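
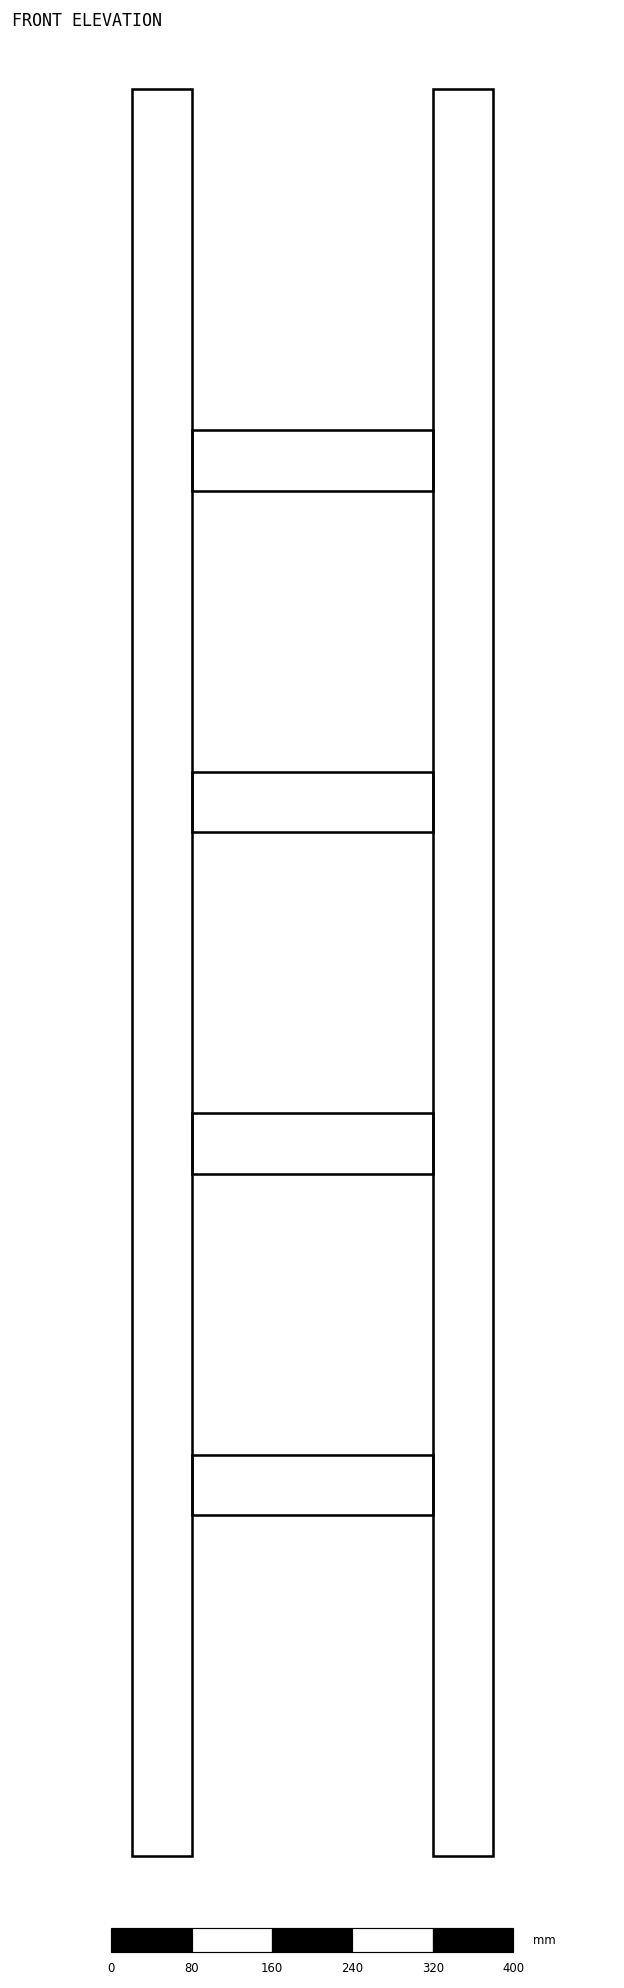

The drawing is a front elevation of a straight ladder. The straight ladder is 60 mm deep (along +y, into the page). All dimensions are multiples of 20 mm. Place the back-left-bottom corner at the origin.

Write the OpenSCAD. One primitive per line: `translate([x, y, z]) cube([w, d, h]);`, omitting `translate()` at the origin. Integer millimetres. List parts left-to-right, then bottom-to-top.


cube([60, 60, 1760]);
translate([60, 0, 340]) cube([240, 60, 60]);
translate([60, 0, 680]) cube([240, 60, 60]);
translate([60, 0, 1020]) cube([240, 60, 60]);
translate([60, 0, 1360]) cube([240, 60, 60]);
translate([300, 0, 0]) cube([60, 60, 1760]);


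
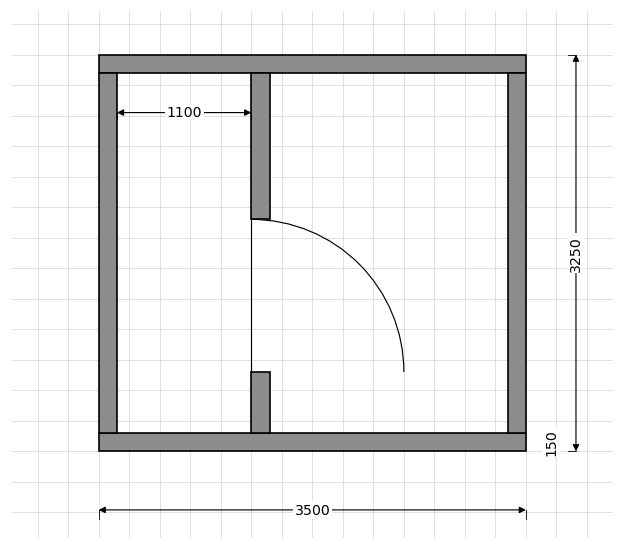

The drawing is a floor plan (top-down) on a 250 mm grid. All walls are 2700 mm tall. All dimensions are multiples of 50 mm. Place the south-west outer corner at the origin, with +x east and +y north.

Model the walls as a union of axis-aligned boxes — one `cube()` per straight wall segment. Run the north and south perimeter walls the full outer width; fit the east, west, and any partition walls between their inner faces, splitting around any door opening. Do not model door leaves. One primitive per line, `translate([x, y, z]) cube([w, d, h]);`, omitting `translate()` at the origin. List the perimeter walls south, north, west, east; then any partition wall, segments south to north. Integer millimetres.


cube([3500, 150, 2700]);
translate([0, 3100, 0]) cube([3500, 150, 2700]);
translate([0, 150, 0]) cube([150, 2950, 2700]);
translate([3350, 150, 0]) cube([150, 2950, 2700]);
translate([1250, 150, 0]) cube([150, 500, 2700]);
translate([1250, 1900, 0]) cube([150, 1200, 2700]);


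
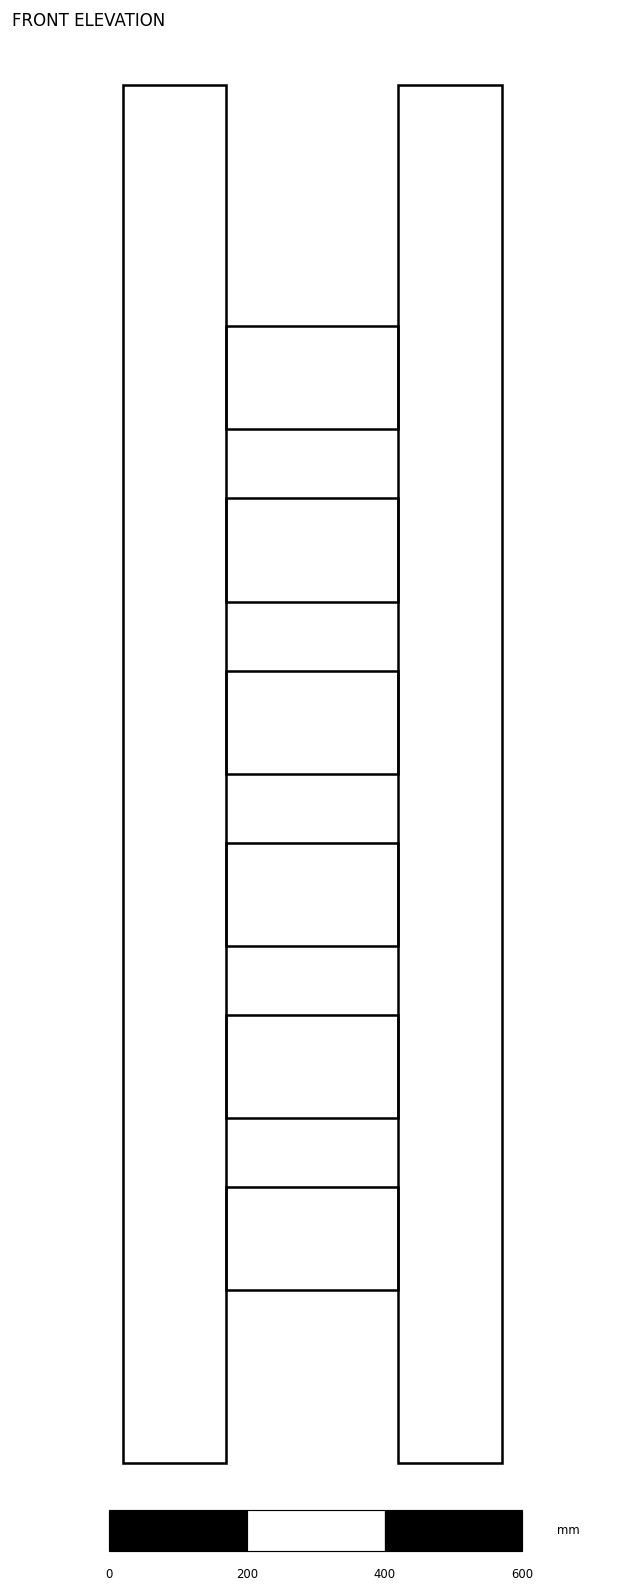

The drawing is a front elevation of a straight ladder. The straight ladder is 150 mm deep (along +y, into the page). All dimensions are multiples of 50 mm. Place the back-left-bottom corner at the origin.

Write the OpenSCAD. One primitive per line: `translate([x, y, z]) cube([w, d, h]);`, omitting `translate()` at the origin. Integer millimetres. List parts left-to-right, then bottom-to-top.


cube([150, 150, 2000]);
translate([150, 0, 250]) cube([250, 150, 150]);
translate([150, 0, 500]) cube([250, 150, 150]);
translate([150, 0, 750]) cube([250, 150, 150]);
translate([150, 0, 1000]) cube([250, 150, 150]);
translate([150, 0, 1250]) cube([250, 150, 150]);
translate([150, 0, 1500]) cube([250, 150, 150]);
translate([400, 0, 0]) cube([150, 150, 2000]);


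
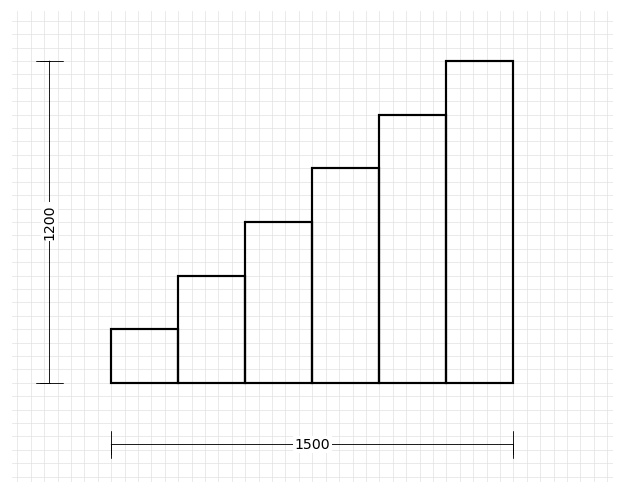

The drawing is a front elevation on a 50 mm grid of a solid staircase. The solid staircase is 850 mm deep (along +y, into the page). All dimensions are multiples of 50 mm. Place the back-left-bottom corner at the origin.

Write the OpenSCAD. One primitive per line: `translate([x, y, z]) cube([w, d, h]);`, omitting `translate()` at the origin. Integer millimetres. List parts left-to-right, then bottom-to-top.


cube([250, 850, 200]);
translate([250, 0, 0]) cube([250, 850, 400]);
translate([500, 0, 0]) cube([250, 850, 600]);
translate([750, 0, 0]) cube([250, 850, 800]);
translate([1000, 0, 0]) cube([250, 850, 1000]);
translate([1250, 0, 0]) cube([250, 850, 1200]);


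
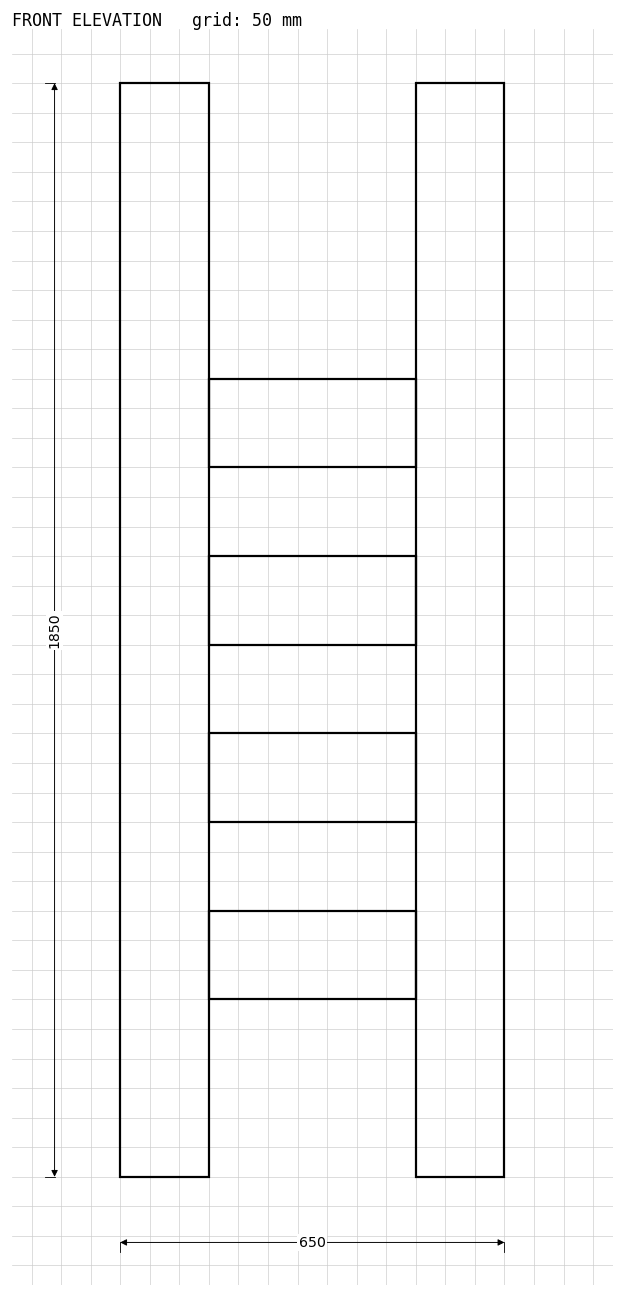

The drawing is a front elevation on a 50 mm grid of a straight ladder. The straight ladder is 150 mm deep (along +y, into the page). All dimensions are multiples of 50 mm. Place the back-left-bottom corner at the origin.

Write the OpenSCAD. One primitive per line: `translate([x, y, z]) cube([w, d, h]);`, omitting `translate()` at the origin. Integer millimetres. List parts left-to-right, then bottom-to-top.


cube([150, 150, 1850]);
translate([150, 0, 300]) cube([350, 150, 150]);
translate([150, 0, 600]) cube([350, 150, 150]);
translate([150, 0, 900]) cube([350, 150, 150]);
translate([150, 0, 1200]) cube([350, 150, 150]);
translate([500, 0, 0]) cube([150, 150, 1850]);


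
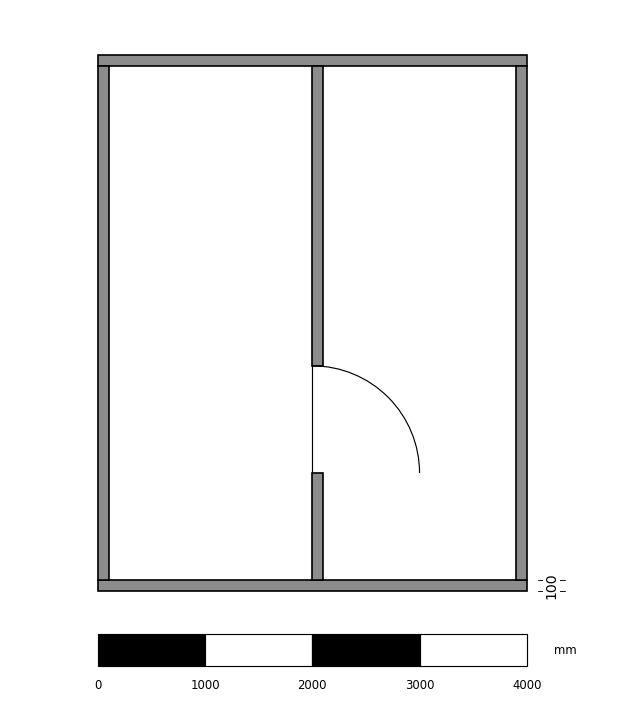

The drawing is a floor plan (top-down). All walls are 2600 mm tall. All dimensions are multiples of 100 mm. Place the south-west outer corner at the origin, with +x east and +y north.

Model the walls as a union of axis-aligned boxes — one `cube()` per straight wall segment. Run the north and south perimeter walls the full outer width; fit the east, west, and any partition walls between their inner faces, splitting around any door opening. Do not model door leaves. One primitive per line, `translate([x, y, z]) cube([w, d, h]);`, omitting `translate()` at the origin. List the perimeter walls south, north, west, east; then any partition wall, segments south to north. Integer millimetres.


cube([4000, 100, 2600]);
translate([0, 4900, 0]) cube([4000, 100, 2600]);
translate([0, 100, 0]) cube([100, 4800, 2600]);
translate([3900, 100, 0]) cube([100, 4800, 2600]);
translate([2000, 100, 0]) cube([100, 1000, 2600]);
translate([2000, 2100, 0]) cube([100, 2800, 2600]);


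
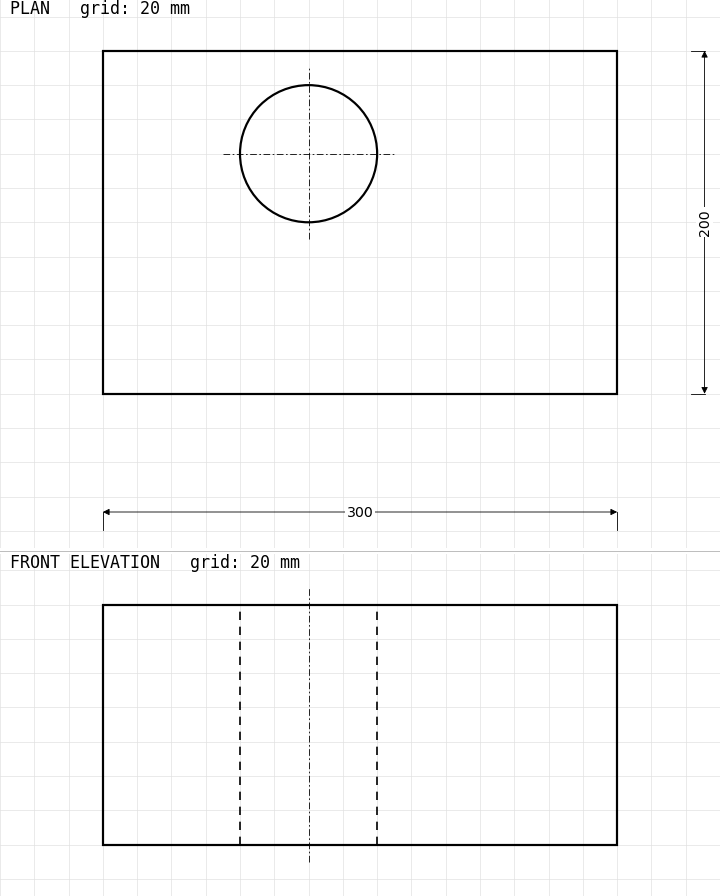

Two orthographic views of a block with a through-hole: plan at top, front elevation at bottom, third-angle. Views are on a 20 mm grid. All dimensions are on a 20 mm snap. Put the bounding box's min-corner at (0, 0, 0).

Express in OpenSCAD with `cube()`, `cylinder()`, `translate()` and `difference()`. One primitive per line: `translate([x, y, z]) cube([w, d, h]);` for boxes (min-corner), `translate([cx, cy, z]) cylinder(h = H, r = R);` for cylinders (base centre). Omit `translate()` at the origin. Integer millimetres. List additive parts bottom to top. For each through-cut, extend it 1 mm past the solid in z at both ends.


difference() {
  cube([300, 200, 140]);
  translate([120, 140, -1]) cylinder(h = 142, r = 40);
}


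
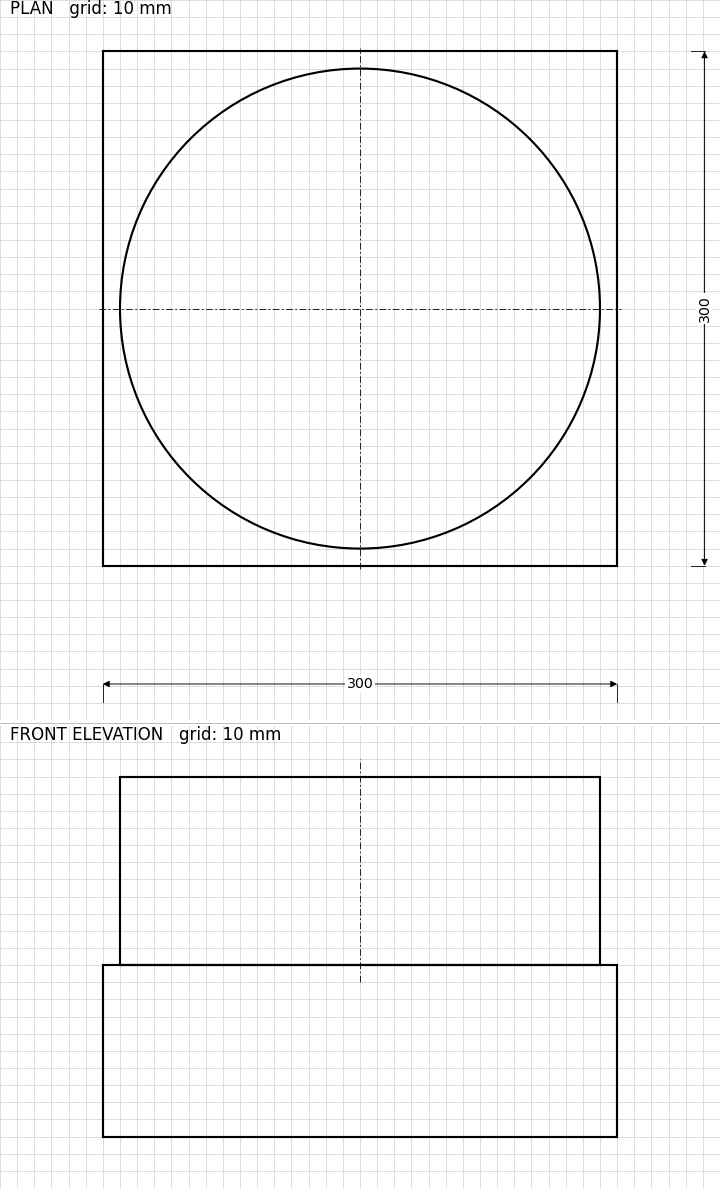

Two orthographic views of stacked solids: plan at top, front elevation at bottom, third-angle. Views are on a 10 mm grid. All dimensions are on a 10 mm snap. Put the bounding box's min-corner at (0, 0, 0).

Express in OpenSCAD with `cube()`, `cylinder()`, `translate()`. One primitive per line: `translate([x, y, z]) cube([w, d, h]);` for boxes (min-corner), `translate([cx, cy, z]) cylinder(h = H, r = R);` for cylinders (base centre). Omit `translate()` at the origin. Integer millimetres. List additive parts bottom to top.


cube([300, 300, 100]);
translate([150, 150, 100]) cylinder(h = 110, r = 140);


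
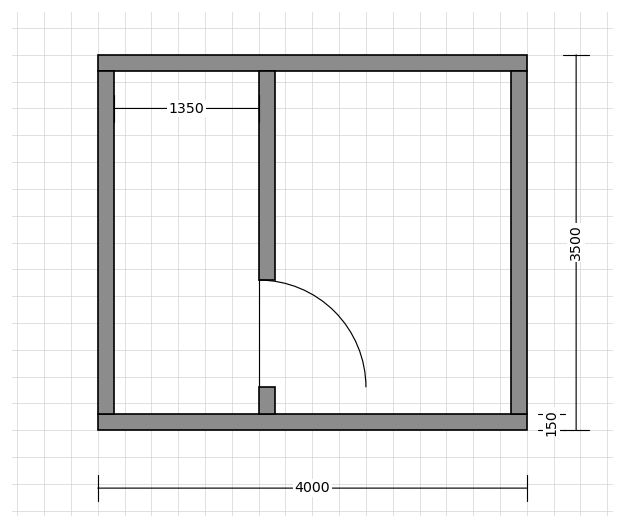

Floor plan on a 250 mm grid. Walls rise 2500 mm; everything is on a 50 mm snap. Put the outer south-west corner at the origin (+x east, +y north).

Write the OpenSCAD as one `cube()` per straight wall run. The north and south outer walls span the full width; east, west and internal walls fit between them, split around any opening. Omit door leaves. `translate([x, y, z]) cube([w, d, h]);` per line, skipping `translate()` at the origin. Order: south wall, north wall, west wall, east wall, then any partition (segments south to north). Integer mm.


cube([4000, 150, 2500]);
translate([0, 3350, 0]) cube([4000, 150, 2500]);
translate([0, 150, 0]) cube([150, 3200, 2500]);
translate([3850, 150, 0]) cube([150, 3200, 2500]);
translate([1500, 150, 0]) cube([150, 250, 2500]);
translate([1500, 1400, 0]) cube([150, 1950, 2500]);


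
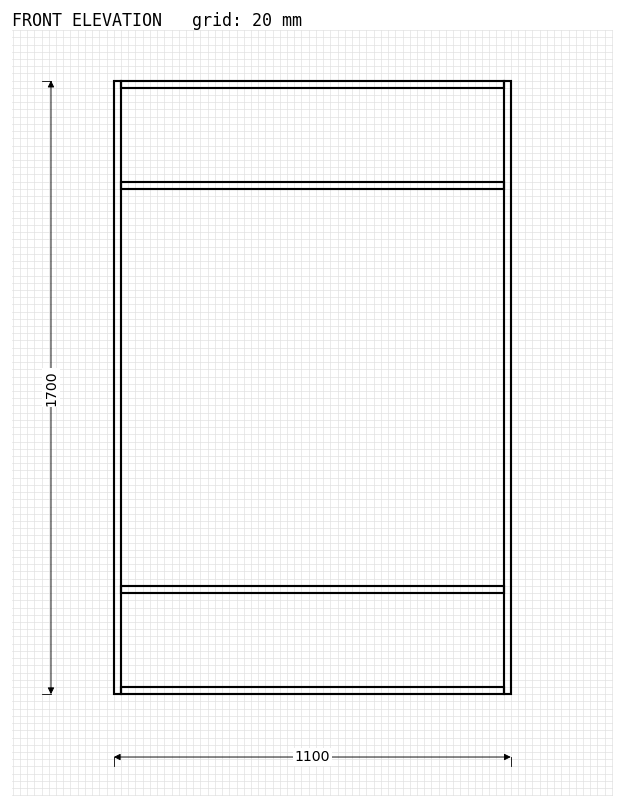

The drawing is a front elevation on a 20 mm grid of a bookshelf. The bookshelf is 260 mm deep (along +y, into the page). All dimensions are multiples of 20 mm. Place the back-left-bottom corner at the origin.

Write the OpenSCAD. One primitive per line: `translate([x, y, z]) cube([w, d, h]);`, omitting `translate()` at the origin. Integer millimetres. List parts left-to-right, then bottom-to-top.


cube([20, 260, 1700]);
translate([20, 0, 0]) cube([1060, 260, 20]);
translate([20, 0, 280]) cube([1060, 260, 20]);
translate([20, 0, 1400]) cube([1060, 260, 20]);
translate([20, 0, 1680]) cube([1060, 260, 20]);
translate([1080, 0, 0]) cube([20, 260, 1700]);


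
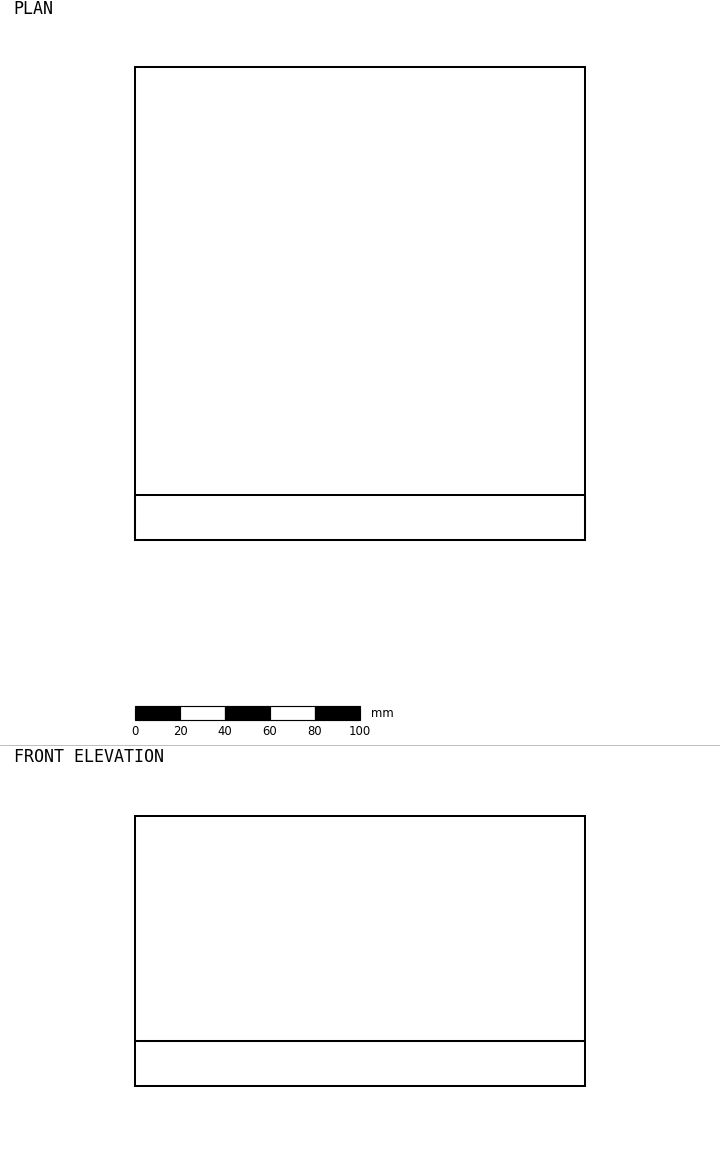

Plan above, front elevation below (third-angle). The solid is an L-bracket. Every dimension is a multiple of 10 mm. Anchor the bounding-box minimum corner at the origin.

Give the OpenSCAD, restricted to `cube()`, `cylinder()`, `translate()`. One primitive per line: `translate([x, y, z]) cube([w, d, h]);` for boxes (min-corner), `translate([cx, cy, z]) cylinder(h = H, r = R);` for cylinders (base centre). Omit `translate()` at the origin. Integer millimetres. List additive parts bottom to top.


cube([200, 210, 20]);
translate([0, 0, 20]) cube([200, 20, 100]);


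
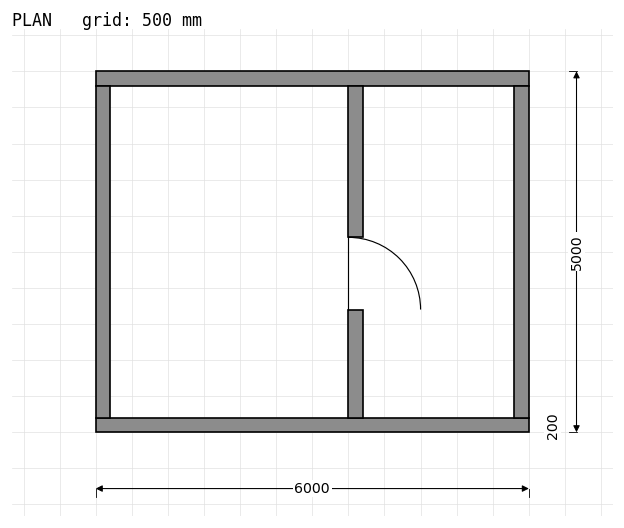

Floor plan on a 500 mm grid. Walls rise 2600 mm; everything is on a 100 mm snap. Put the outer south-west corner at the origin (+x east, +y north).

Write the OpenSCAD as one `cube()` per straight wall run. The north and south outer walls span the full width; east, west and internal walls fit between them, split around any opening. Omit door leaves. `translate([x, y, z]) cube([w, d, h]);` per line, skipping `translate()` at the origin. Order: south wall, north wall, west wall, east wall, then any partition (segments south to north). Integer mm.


cube([6000, 200, 2600]);
translate([0, 4800, 0]) cube([6000, 200, 2600]);
translate([0, 200, 0]) cube([200, 4600, 2600]);
translate([5800, 200, 0]) cube([200, 4600, 2600]);
translate([3500, 200, 0]) cube([200, 1500, 2600]);
translate([3500, 2700, 0]) cube([200, 2100, 2600]);


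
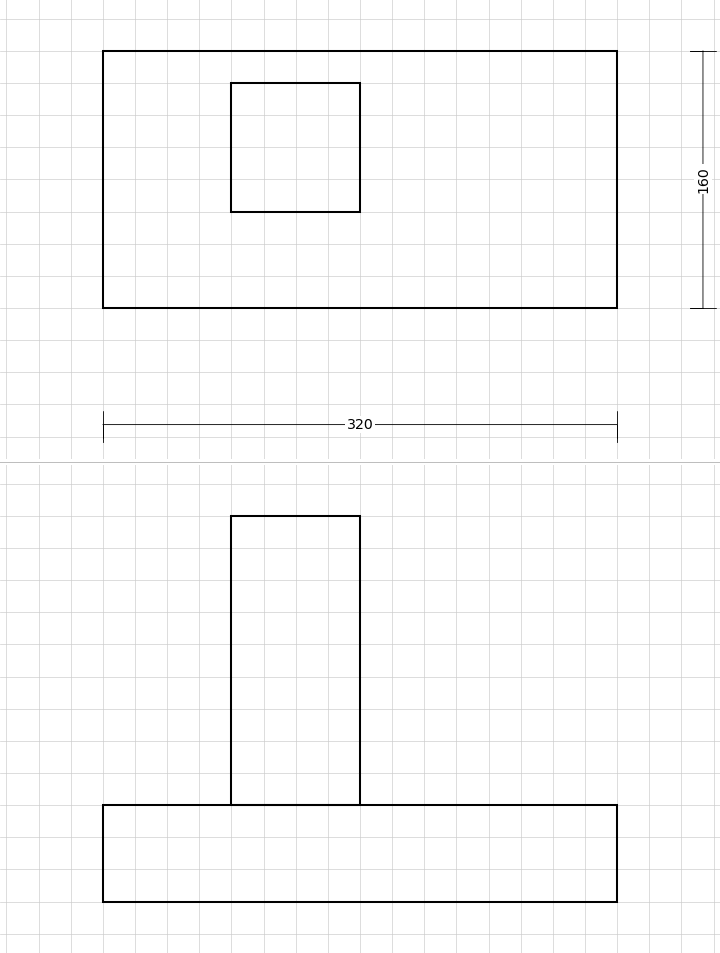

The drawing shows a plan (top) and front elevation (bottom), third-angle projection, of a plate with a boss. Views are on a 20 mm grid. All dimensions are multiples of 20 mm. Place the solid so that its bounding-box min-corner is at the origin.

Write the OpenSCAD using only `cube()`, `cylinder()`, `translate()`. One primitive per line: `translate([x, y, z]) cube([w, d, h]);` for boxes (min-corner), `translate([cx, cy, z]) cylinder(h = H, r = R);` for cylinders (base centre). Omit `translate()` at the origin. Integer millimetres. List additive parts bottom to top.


cube([320, 160, 60]);
translate([80, 60, 60]) cube([80, 80, 180]);


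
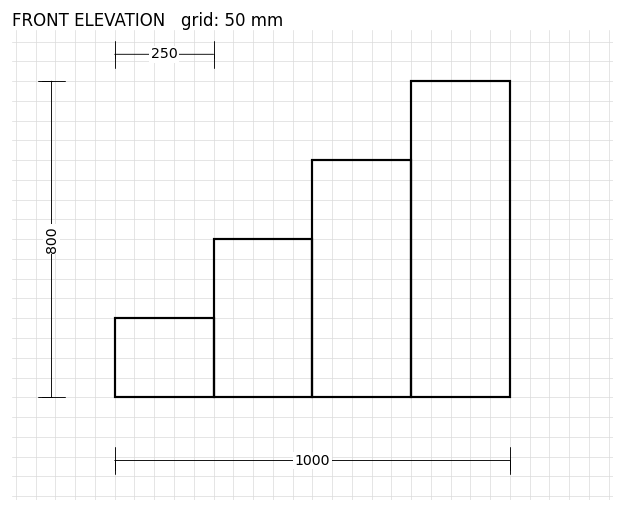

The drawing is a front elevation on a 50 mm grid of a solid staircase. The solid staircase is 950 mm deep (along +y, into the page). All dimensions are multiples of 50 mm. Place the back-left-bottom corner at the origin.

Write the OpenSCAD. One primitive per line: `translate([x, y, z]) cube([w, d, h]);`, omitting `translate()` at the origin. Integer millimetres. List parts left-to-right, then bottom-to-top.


cube([250, 950, 200]);
translate([250, 0, 0]) cube([250, 950, 400]);
translate([500, 0, 0]) cube([250, 950, 600]);
translate([750, 0, 0]) cube([250, 950, 800]);


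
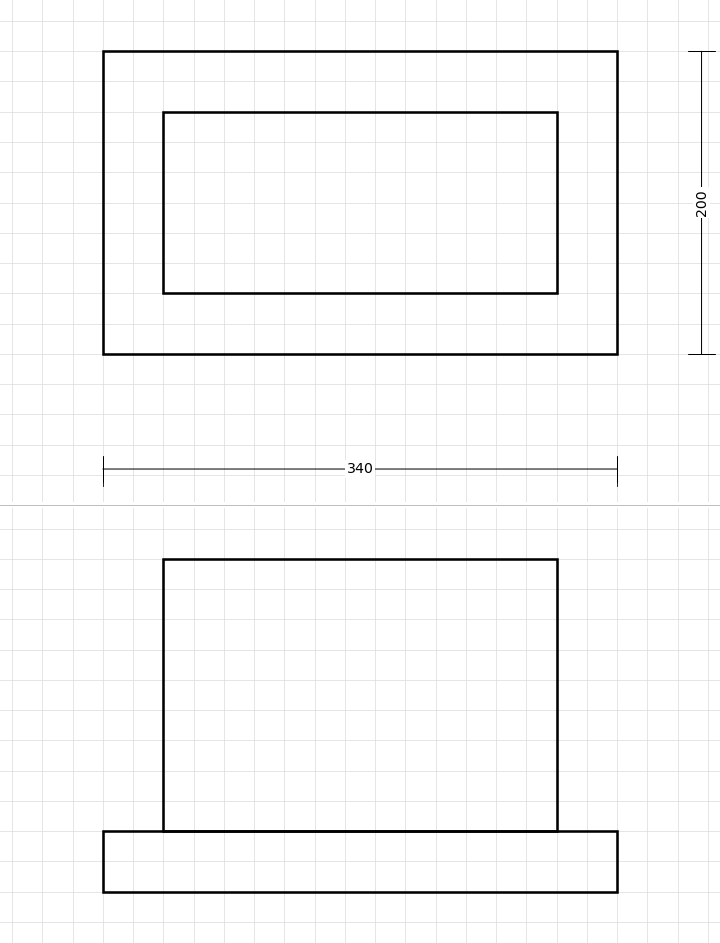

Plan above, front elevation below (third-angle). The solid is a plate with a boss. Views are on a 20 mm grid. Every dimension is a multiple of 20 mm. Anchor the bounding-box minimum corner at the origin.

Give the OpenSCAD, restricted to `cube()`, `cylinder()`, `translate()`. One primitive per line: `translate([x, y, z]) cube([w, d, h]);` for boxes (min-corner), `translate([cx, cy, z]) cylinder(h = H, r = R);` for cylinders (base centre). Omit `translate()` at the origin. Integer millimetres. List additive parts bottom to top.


cube([340, 200, 40]);
translate([40, 40, 40]) cube([260, 120, 180]);


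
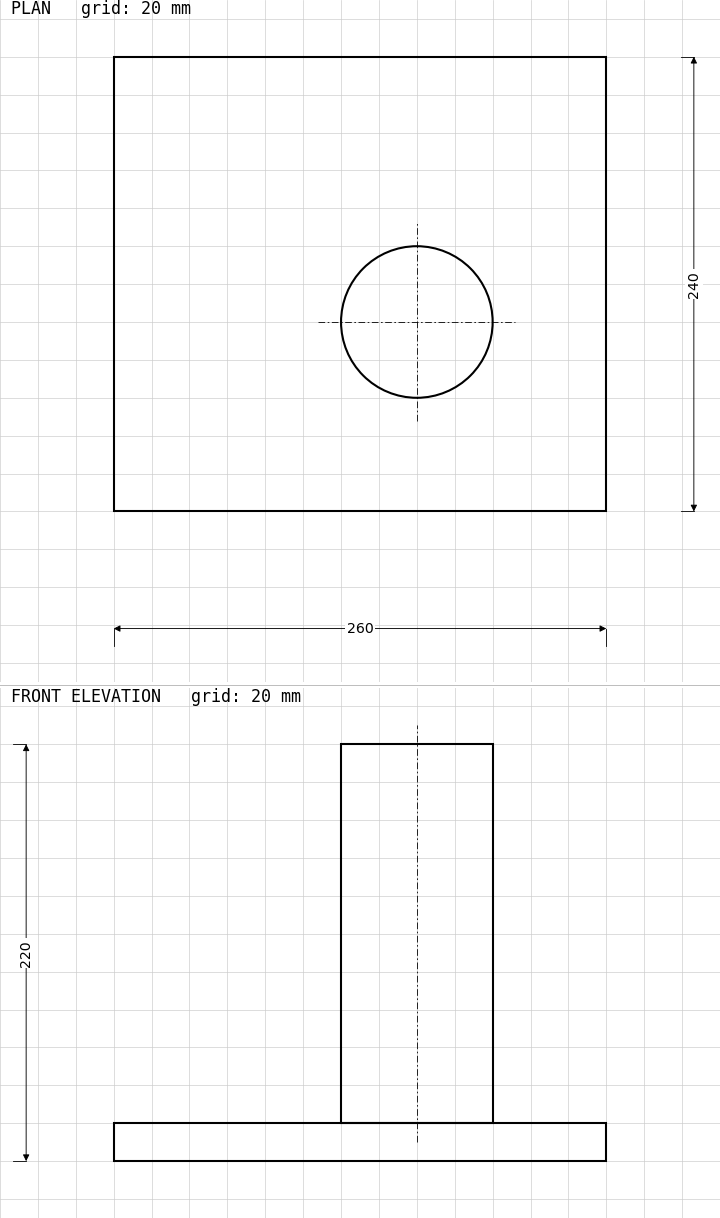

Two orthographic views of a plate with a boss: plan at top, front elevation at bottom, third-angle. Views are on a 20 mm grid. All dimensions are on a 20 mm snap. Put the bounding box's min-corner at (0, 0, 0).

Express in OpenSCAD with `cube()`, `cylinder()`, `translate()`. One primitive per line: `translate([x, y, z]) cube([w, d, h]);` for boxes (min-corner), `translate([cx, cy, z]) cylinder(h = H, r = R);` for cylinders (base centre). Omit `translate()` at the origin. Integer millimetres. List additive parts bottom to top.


cube([260, 240, 20]);
translate([160, 100, 20]) cylinder(h = 200, r = 40);


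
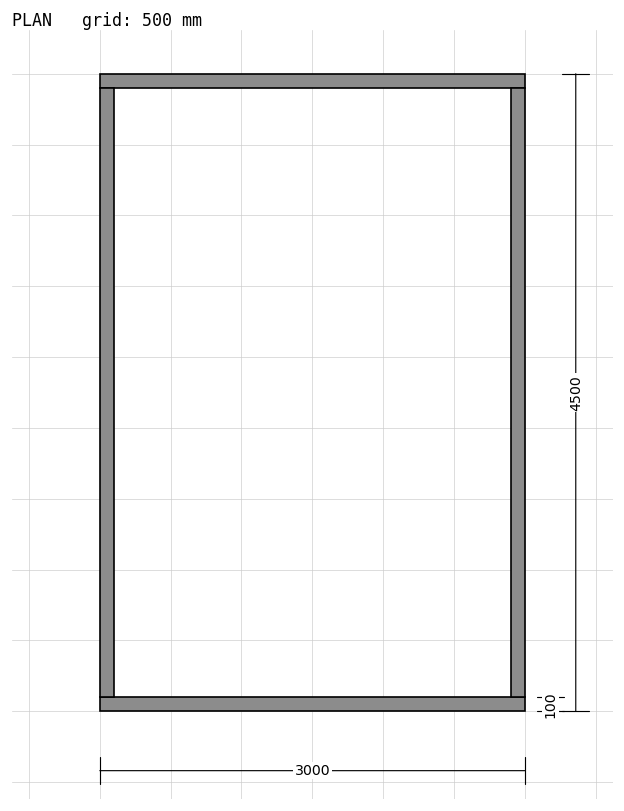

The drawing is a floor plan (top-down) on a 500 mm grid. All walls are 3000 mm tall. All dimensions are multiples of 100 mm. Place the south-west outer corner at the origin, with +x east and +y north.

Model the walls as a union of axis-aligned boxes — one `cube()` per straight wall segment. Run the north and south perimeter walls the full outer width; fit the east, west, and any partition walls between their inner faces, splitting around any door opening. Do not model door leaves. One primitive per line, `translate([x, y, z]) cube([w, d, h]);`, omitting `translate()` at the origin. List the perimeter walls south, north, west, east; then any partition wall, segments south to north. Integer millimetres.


cube([3000, 100, 3000]);
translate([0, 4400, 0]) cube([3000, 100, 3000]);
translate([0, 100, 0]) cube([100, 4300, 3000]);
translate([2900, 100, 0]) cube([100, 4300, 3000]);


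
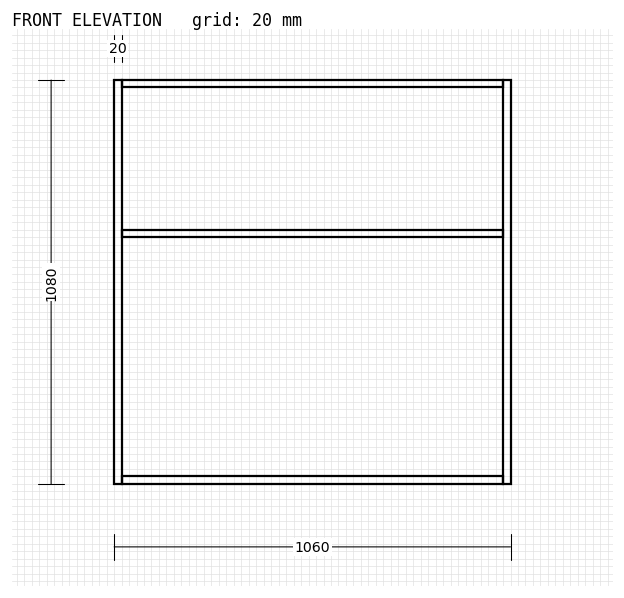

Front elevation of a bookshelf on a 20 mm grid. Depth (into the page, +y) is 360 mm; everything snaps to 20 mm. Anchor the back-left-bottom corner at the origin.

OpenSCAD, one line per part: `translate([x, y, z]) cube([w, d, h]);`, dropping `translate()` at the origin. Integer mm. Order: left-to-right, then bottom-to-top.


cube([20, 360, 1080]);
translate([20, 0, 0]) cube([1020, 360, 20]);
translate([20, 0, 660]) cube([1020, 360, 20]);
translate([20, 0, 1060]) cube([1020, 360, 20]);
translate([1040, 0, 0]) cube([20, 360, 1080]);


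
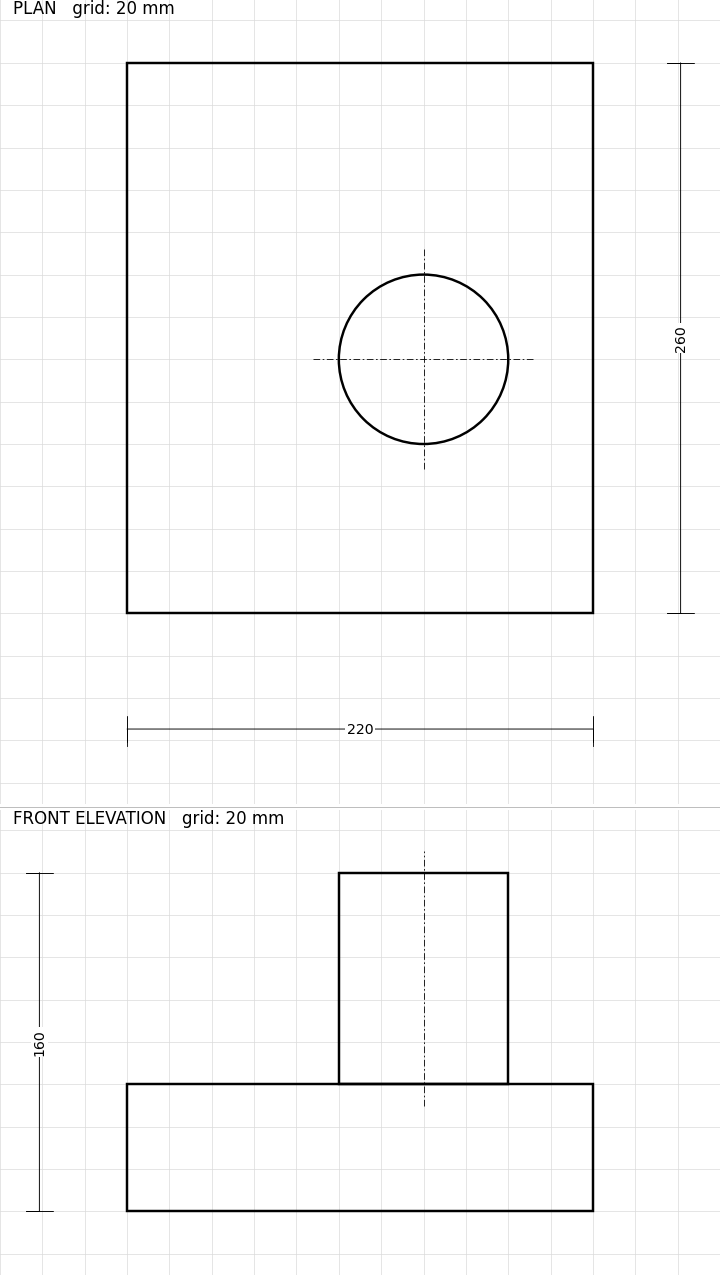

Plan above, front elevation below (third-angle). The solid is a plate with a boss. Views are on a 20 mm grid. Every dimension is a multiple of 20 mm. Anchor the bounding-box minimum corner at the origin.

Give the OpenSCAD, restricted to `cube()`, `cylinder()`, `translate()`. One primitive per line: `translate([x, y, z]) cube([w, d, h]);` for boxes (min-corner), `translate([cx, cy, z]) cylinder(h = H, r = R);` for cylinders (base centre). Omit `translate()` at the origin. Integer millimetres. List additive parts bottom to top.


cube([220, 260, 60]);
translate([140, 120, 60]) cylinder(h = 100, r = 40);


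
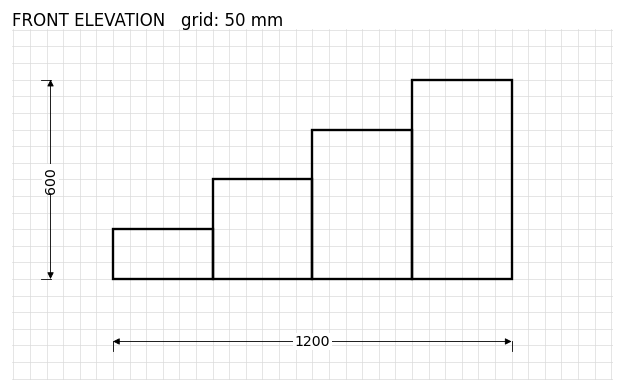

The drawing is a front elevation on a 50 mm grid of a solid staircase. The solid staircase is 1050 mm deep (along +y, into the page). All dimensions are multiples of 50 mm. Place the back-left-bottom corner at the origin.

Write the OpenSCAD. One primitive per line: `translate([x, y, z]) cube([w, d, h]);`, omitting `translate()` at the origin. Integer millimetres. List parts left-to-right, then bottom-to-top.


cube([300, 1050, 150]);
translate([300, 0, 0]) cube([300, 1050, 300]);
translate([600, 0, 0]) cube([300, 1050, 450]);
translate([900, 0, 0]) cube([300, 1050, 600]);


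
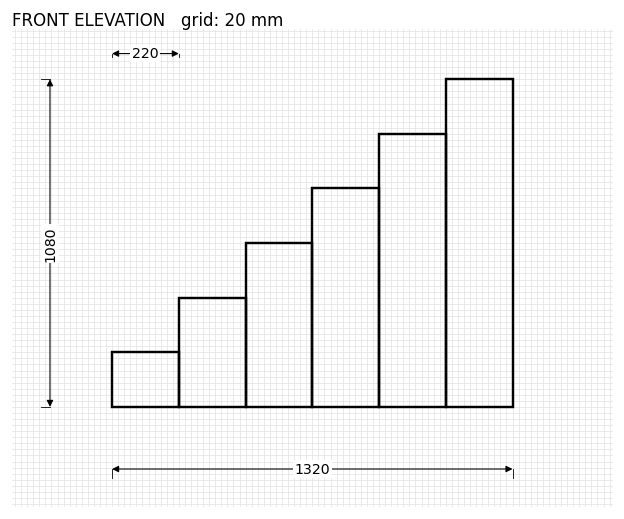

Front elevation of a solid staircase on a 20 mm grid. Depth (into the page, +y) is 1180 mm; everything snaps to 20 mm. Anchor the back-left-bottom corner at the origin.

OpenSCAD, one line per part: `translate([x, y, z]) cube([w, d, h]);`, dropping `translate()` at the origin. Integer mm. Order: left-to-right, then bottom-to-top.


cube([220, 1180, 180]);
translate([220, 0, 0]) cube([220, 1180, 360]);
translate([440, 0, 0]) cube([220, 1180, 540]);
translate([660, 0, 0]) cube([220, 1180, 720]);
translate([880, 0, 0]) cube([220, 1180, 900]);
translate([1100, 0, 0]) cube([220, 1180, 1080]);


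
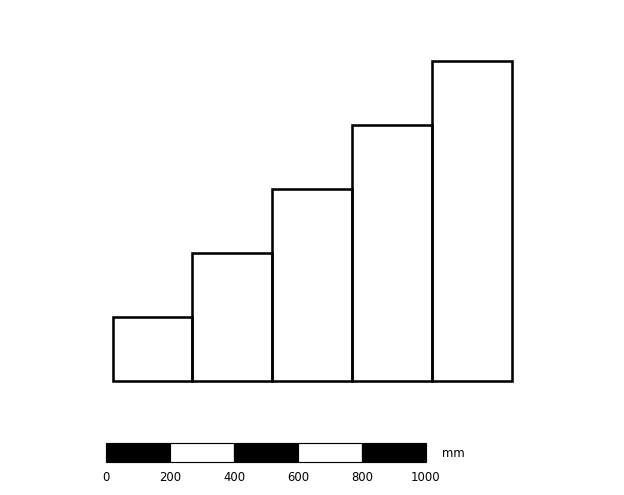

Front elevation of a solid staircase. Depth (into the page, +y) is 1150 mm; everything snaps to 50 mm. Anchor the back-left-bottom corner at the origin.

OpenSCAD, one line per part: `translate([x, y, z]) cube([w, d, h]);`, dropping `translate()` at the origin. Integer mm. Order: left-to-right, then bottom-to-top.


cube([250, 1150, 200]);
translate([250, 0, 0]) cube([250, 1150, 400]);
translate([500, 0, 0]) cube([250, 1150, 600]);
translate([750, 0, 0]) cube([250, 1150, 800]);
translate([1000, 0, 0]) cube([250, 1150, 1000]);


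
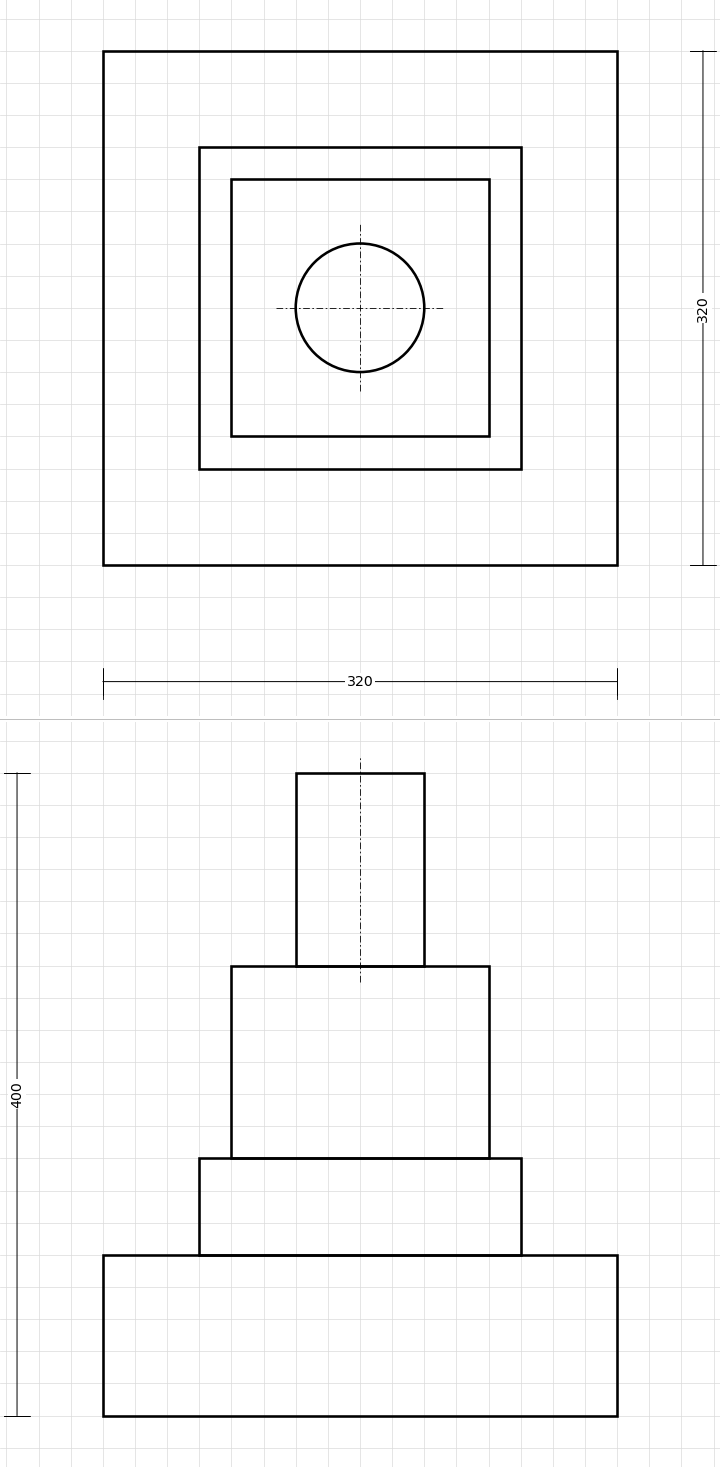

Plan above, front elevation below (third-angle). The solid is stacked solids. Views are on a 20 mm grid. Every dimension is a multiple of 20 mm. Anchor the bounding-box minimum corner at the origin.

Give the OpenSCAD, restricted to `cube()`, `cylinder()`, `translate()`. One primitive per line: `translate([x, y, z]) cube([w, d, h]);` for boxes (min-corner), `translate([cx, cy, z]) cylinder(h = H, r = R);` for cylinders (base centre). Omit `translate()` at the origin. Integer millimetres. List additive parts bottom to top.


cube([320, 320, 100]);
translate([60, 60, 100]) cube([200, 200, 60]);
translate([80, 80, 160]) cube([160, 160, 120]);
translate([160, 160, 280]) cylinder(h = 120, r = 40);


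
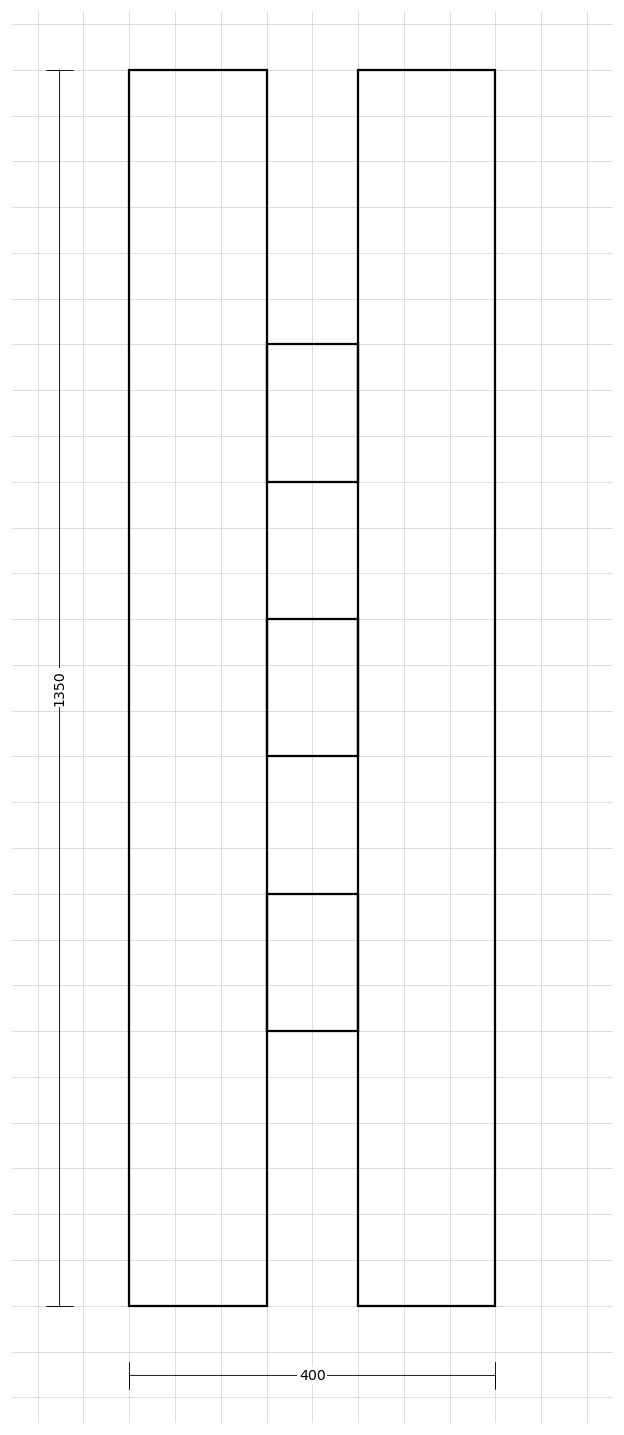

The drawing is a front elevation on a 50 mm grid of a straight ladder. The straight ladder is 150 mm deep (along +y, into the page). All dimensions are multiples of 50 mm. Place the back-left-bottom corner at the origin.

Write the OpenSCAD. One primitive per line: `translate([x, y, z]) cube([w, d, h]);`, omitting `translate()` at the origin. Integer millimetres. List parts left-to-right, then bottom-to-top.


cube([150, 150, 1350]);
translate([150, 0, 300]) cube([100, 150, 150]);
translate([150, 0, 600]) cube([100, 150, 150]);
translate([150, 0, 900]) cube([100, 150, 150]);
translate([250, 0, 0]) cube([150, 150, 1350]);


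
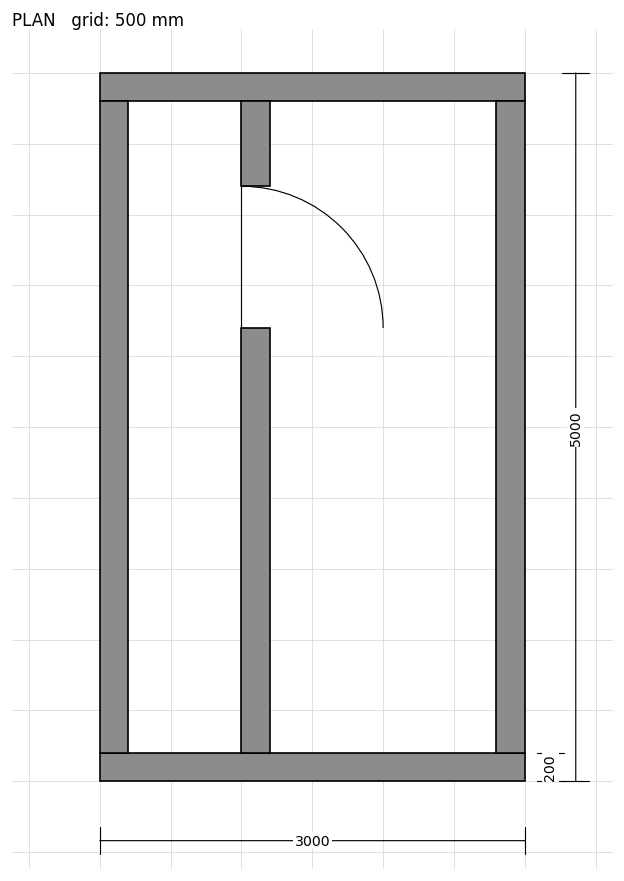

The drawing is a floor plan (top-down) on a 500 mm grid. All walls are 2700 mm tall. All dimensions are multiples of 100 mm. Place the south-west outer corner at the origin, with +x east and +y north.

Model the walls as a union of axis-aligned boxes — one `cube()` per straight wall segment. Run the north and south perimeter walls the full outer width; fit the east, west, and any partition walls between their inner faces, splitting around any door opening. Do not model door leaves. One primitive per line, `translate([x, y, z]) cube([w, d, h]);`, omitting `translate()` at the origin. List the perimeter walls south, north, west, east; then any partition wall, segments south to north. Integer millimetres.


cube([3000, 200, 2700]);
translate([0, 4800, 0]) cube([3000, 200, 2700]);
translate([0, 200, 0]) cube([200, 4600, 2700]);
translate([2800, 200, 0]) cube([200, 4600, 2700]);
translate([1000, 200, 0]) cube([200, 3000, 2700]);
translate([1000, 4200, 0]) cube([200, 600, 2700]);


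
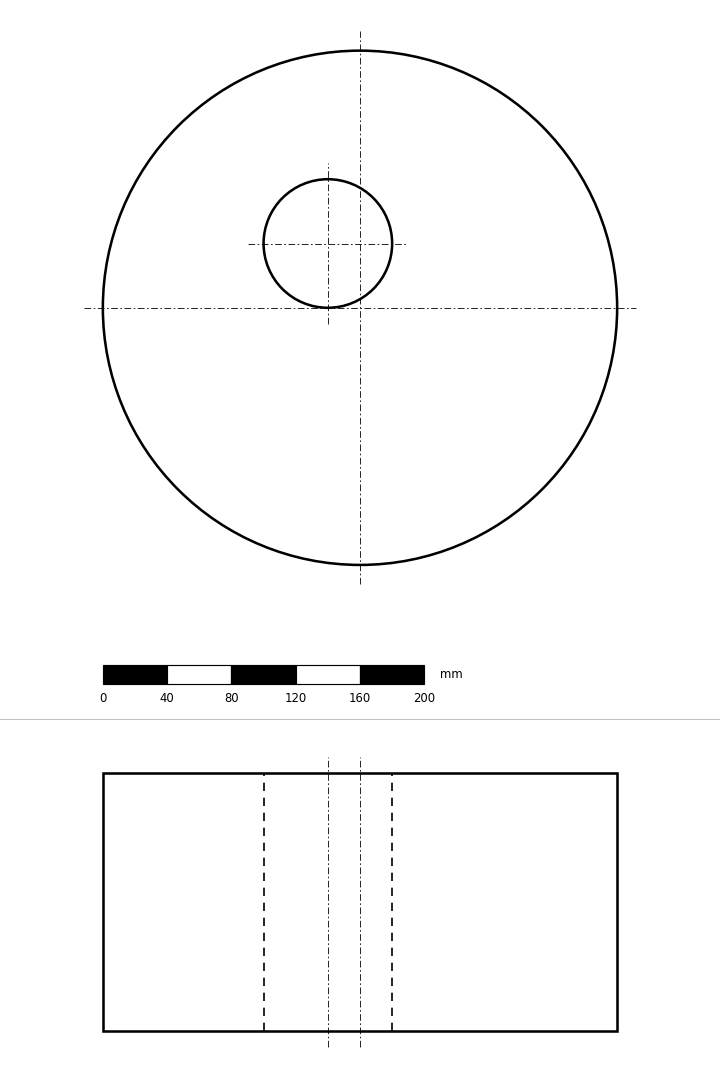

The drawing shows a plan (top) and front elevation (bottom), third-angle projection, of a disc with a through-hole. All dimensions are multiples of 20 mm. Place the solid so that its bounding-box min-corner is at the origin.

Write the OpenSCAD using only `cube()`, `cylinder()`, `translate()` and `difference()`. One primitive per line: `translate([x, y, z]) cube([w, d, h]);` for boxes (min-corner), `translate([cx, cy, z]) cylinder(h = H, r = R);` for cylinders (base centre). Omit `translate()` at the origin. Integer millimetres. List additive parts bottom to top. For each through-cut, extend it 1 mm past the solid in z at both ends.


difference() {
  translate([160, 160, 0]) cylinder(h = 160, r = 160);
  translate([140, 200, -1]) cylinder(h = 162, r = 40);
}


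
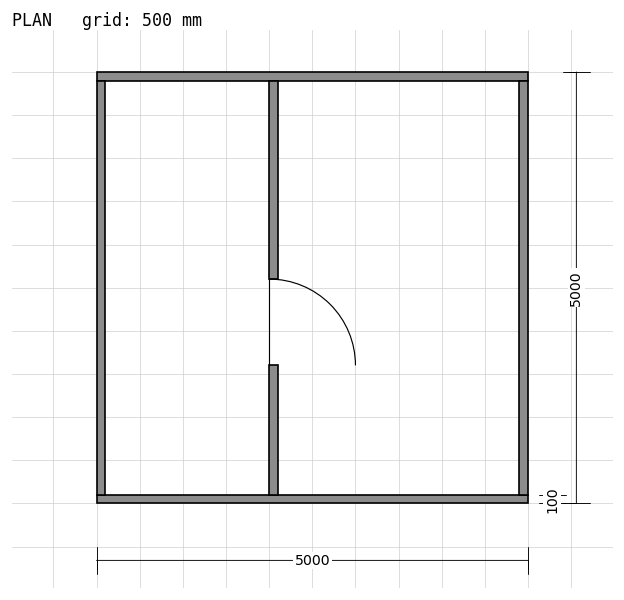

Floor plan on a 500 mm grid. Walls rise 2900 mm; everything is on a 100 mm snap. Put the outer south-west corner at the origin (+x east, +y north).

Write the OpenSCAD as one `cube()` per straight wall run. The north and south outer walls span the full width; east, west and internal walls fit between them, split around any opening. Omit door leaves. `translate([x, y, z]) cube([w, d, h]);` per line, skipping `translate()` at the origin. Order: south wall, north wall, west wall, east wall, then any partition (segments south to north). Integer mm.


cube([5000, 100, 2900]);
translate([0, 4900, 0]) cube([5000, 100, 2900]);
translate([0, 100, 0]) cube([100, 4800, 2900]);
translate([4900, 100, 0]) cube([100, 4800, 2900]);
translate([2000, 100, 0]) cube([100, 1500, 2900]);
translate([2000, 2600, 0]) cube([100, 2300, 2900]);


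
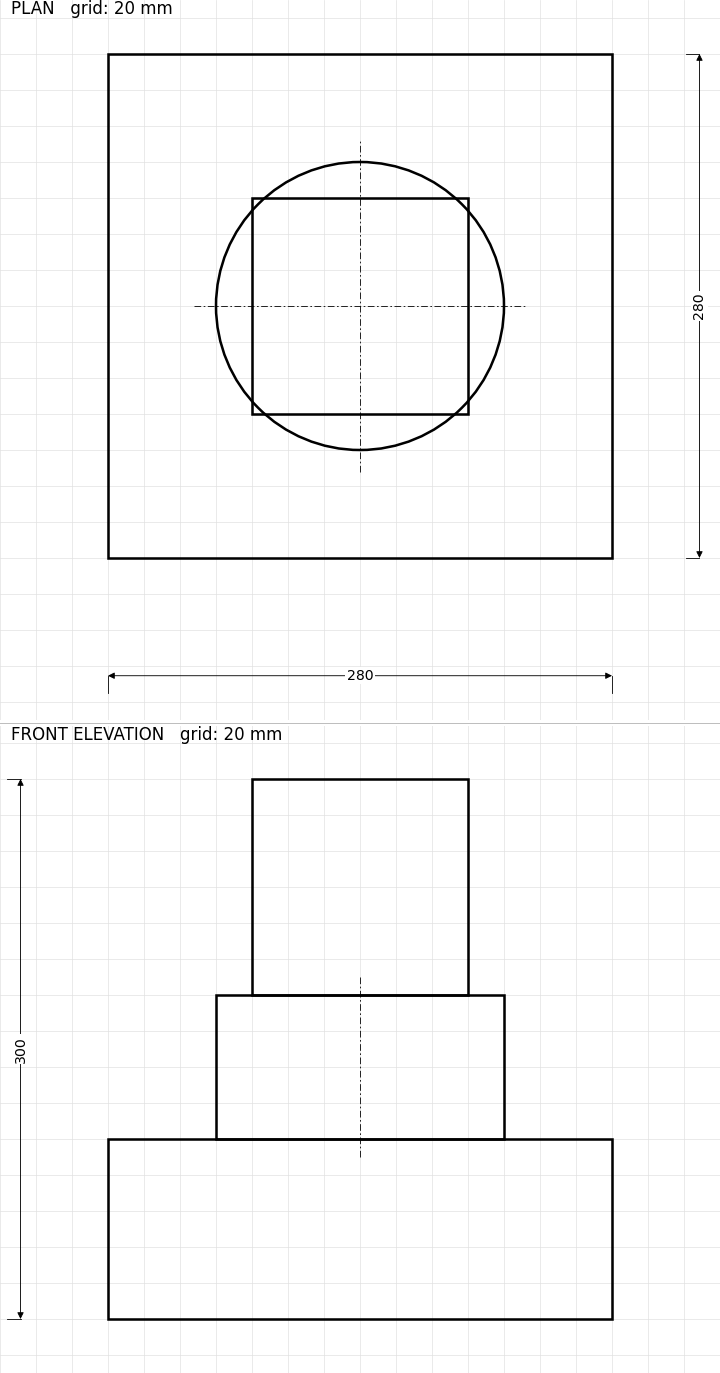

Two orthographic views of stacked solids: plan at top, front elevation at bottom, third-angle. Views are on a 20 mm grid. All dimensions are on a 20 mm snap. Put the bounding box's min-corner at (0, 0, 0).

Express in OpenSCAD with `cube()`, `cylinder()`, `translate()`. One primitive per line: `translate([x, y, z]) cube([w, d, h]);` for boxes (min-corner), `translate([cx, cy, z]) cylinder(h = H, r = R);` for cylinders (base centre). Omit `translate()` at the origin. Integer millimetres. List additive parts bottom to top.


cube([280, 280, 100]);
translate([140, 140, 100]) cylinder(h = 80, r = 80);
translate([80, 80, 180]) cube([120, 120, 120]);


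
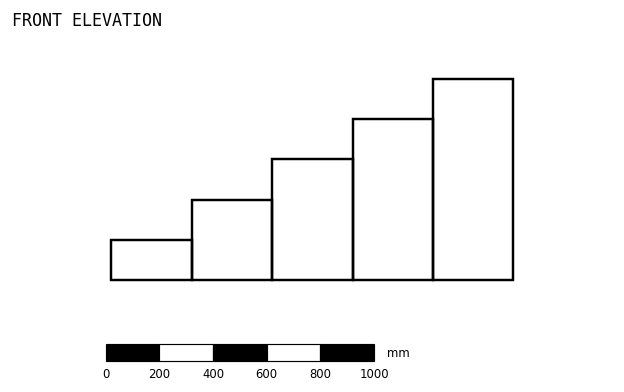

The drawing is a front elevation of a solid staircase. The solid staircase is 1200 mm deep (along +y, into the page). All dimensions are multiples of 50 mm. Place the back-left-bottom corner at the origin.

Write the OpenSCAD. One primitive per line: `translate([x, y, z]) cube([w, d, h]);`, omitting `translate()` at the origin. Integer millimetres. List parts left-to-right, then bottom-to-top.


cube([300, 1200, 150]);
translate([300, 0, 0]) cube([300, 1200, 300]);
translate([600, 0, 0]) cube([300, 1200, 450]);
translate([900, 0, 0]) cube([300, 1200, 600]);
translate([1200, 0, 0]) cube([300, 1200, 750]);


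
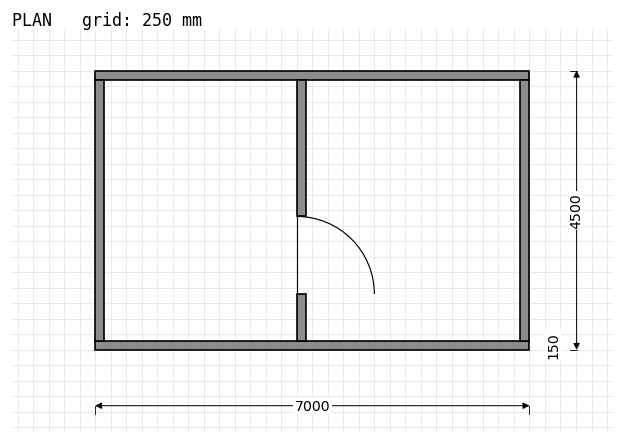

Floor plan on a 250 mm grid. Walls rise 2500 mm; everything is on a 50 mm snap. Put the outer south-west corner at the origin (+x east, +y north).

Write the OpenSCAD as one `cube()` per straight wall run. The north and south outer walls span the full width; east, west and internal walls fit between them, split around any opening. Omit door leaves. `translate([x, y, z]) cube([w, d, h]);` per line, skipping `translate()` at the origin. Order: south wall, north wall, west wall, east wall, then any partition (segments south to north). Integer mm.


cube([7000, 150, 2500]);
translate([0, 4350, 0]) cube([7000, 150, 2500]);
translate([0, 150, 0]) cube([150, 4200, 2500]);
translate([6850, 150, 0]) cube([150, 4200, 2500]);
translate([3250, 150, 0]) cube([150, 750, 2500]);
translate([3250, 2150, 0]) cube([150, 2200, 2500]);


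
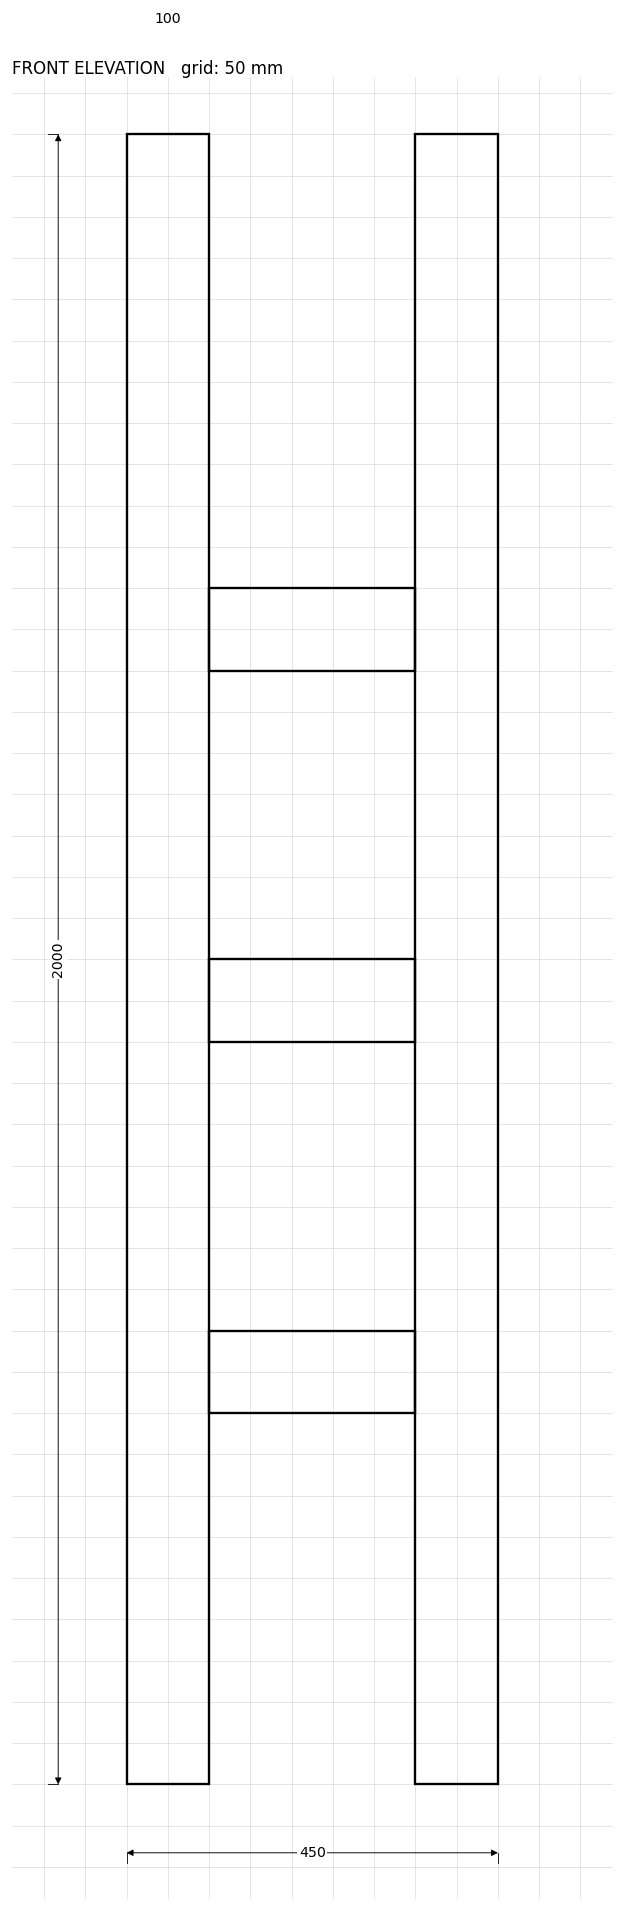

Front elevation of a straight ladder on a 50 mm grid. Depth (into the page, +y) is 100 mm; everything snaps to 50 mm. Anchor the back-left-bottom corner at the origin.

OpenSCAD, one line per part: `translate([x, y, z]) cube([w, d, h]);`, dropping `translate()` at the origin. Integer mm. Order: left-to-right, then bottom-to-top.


cube([100, 100, 2000]);
translate([100, 0, 450]) cube([250, 100, 100]);
translate([100, 0, 900]) cube([250, 100, 100]);
translate([100, 0, 1350]) cube([250, 100, 100]);
translate([350, 0, 0]) cube([100, 100, 2000]);


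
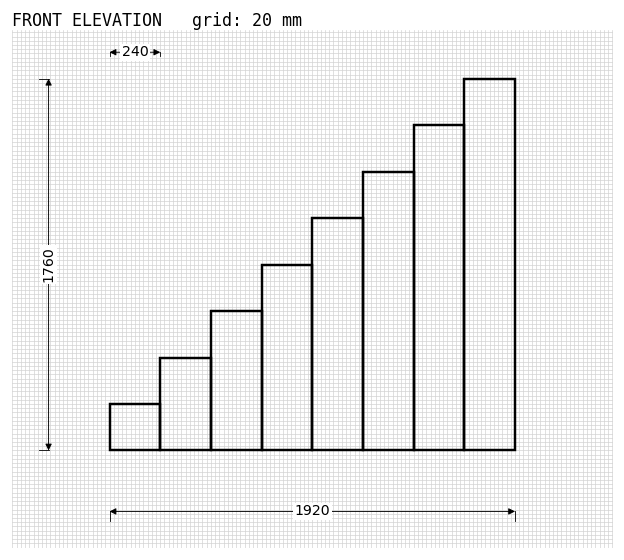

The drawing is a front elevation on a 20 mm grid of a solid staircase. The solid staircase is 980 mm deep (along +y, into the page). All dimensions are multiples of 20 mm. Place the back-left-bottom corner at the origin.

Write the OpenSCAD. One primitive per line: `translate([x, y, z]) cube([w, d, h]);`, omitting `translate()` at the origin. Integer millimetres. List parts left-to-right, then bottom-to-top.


cube([240, 980, 220]);
translate([240, 0, 0]) cube([240, 980, 440]);
translate([480, 0, 0]) cube([240, 980, 660]);
translate([720, 0, 0]) cube([240, 980, 880]);
translate([960, 0, 0]) cube([240, 980, 1100]);
translate([1200, 0, 0]) cube([240, 980, 1320]);
translate([1440, 0, 0]) cube([240, 980, 1540]);
translate([1680, 0, 0]) cube([240, 980, 1760]);


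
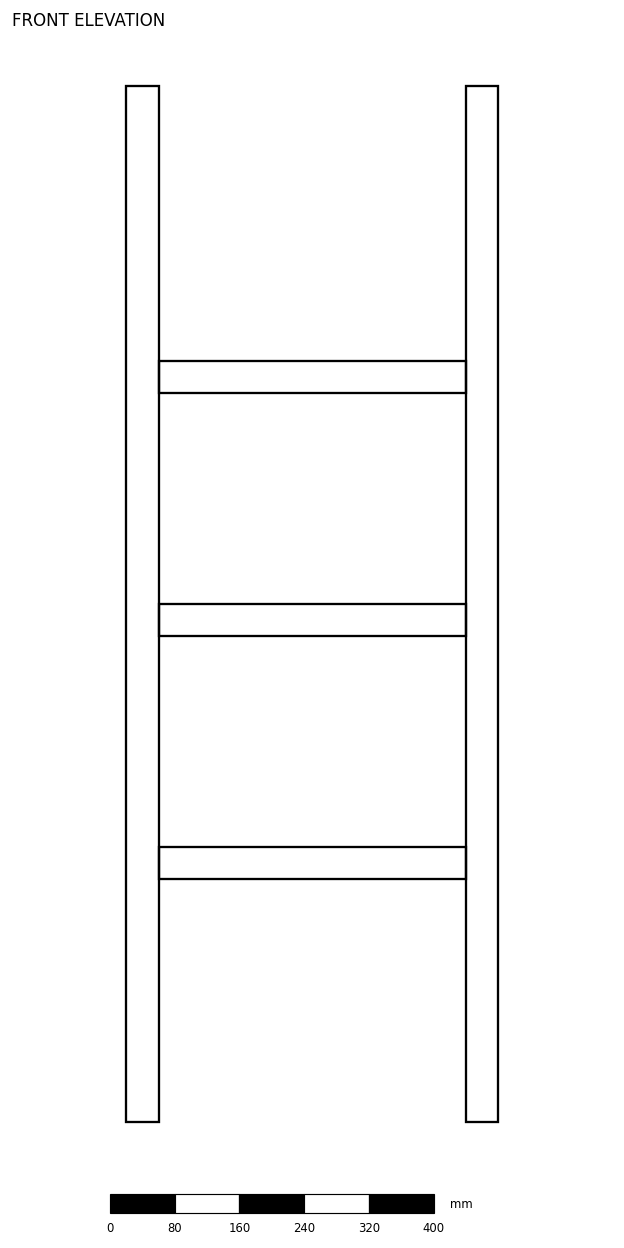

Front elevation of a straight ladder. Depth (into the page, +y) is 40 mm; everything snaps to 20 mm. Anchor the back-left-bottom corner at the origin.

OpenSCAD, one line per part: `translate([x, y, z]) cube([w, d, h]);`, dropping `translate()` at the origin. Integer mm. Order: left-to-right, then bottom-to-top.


cube([40, 40, 1280]);
translate([40, 0, 300]) cube([380, 40, 40]);
translate([40, 0, 600]) cube([380, 40, 40]);
translate([40, 0, 900]) cube([380, 40, 40]);
translate([420, 0, 0]) cube([40, 40, 1280]);


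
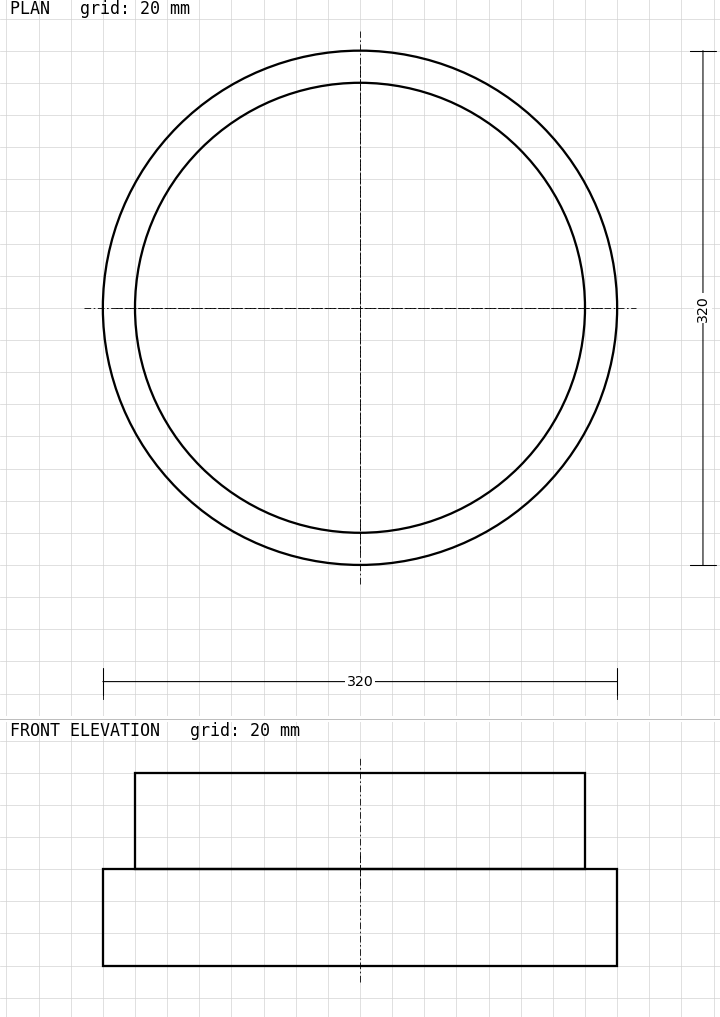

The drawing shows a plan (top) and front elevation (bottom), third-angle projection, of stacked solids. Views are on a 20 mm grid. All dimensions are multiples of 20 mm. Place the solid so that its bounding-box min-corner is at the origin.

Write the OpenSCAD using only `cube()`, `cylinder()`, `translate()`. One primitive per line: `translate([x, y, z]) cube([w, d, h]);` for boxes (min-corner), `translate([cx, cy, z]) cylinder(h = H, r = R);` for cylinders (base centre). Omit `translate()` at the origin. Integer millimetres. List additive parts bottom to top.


translate([160, 160, 0]) cylinder(h = 60, r = 160);
translate([160, 160, 60]) cylinder(h = 60, r = 140);


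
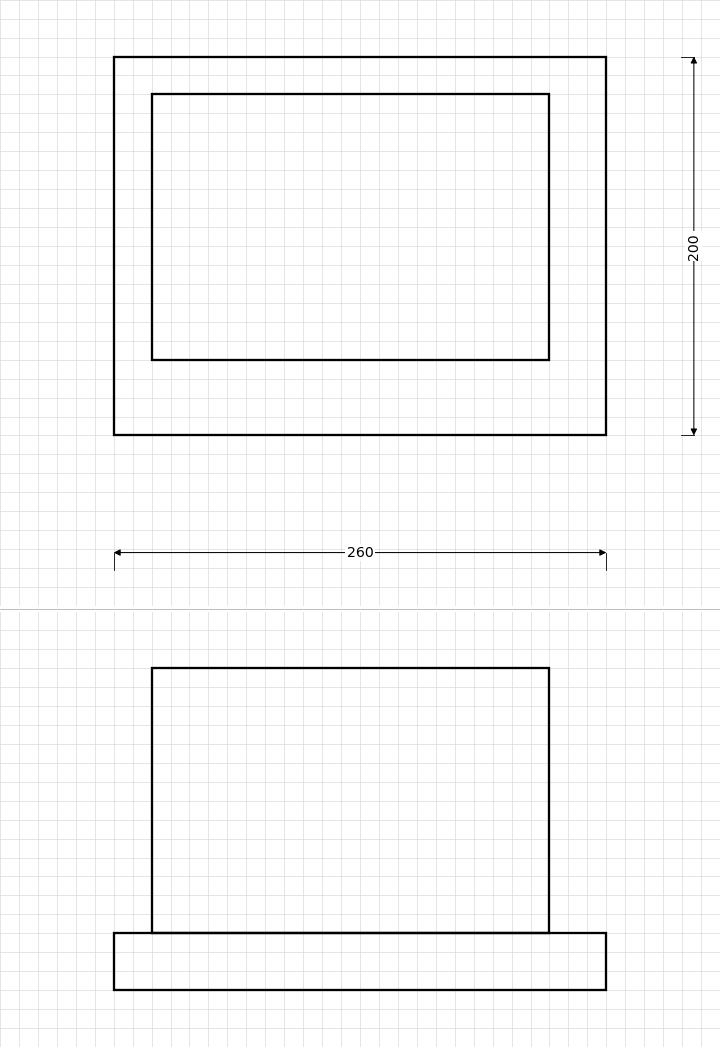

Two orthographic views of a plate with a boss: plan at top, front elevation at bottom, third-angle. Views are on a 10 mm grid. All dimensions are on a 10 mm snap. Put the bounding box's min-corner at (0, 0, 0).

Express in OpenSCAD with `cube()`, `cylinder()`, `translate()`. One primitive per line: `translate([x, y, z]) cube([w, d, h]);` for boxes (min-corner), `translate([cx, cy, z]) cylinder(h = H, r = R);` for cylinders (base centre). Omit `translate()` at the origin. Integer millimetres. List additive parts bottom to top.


cube([260, 200, 30]);
translate([20, 40, 30]) cube([210, 140, 140]);


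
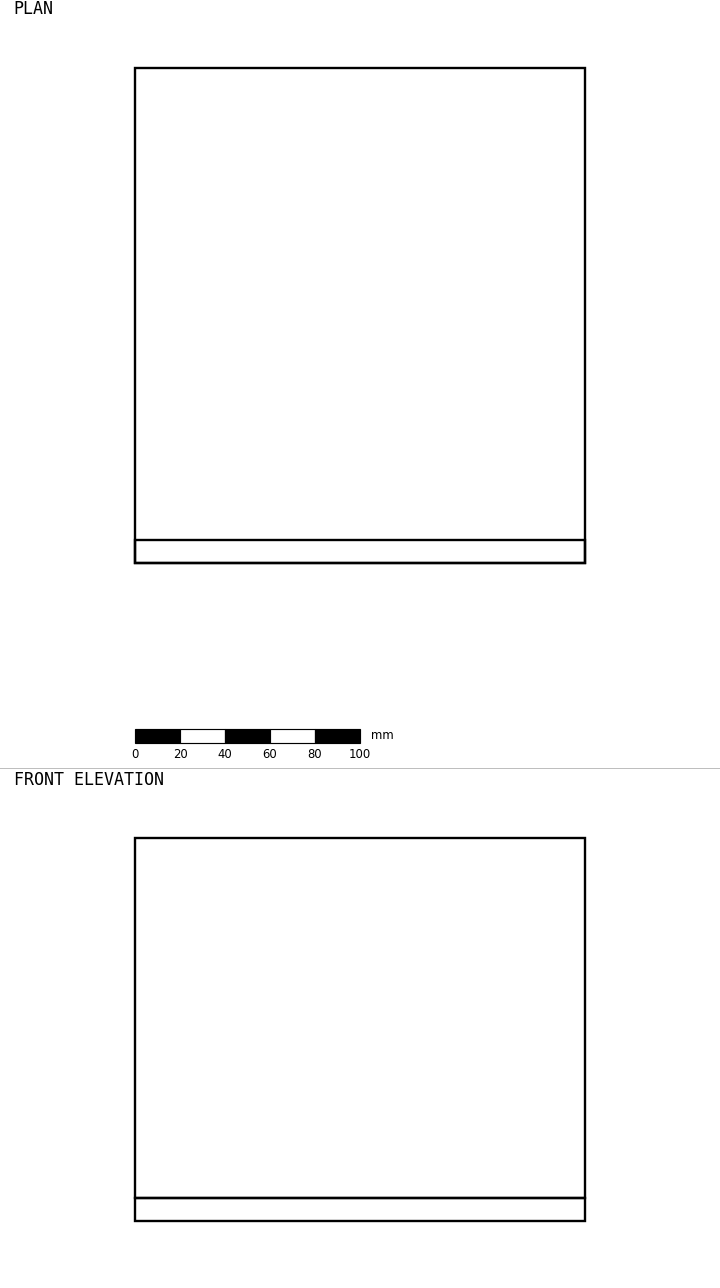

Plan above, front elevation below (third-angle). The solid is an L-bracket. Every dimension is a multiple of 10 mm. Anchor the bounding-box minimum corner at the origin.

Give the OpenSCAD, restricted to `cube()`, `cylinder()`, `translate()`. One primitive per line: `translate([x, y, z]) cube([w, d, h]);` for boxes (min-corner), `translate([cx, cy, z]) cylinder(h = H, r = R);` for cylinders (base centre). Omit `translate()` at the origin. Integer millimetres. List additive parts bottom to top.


cube([200, 220, 10]);
translate([0, 0, 10]) cube([200, 10, 160]);
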